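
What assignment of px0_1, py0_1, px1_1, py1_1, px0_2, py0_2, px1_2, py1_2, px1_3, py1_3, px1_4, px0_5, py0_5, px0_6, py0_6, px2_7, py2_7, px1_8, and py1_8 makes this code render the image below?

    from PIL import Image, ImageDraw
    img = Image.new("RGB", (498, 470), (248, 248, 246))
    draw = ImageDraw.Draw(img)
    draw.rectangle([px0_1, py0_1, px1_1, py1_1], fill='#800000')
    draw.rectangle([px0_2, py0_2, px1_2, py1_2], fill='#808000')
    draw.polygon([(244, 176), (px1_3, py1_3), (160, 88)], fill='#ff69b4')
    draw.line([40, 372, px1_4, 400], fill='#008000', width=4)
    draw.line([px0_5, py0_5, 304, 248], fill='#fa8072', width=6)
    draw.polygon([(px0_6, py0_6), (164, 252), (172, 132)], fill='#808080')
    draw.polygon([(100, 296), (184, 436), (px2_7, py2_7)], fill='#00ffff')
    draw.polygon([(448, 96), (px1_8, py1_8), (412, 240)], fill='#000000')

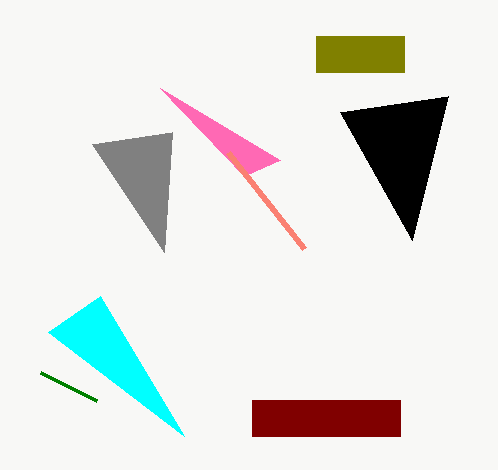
px0_1 = 252
py0_1 = 400
px1_1 = 400
py1_1 = 436
px0_2 = 316
py0_2 = 36
px1_2 = 404
py1_2 = 72
px1_3 = 280
py1_3 = 160
px1_4 = 96
px0_5 = 228
py0_5 = 152
px0_6 = 92
py0_6 = 144
px2_7 = 48
py2_7 = 332
px1_8 = 340
py1_8 = 112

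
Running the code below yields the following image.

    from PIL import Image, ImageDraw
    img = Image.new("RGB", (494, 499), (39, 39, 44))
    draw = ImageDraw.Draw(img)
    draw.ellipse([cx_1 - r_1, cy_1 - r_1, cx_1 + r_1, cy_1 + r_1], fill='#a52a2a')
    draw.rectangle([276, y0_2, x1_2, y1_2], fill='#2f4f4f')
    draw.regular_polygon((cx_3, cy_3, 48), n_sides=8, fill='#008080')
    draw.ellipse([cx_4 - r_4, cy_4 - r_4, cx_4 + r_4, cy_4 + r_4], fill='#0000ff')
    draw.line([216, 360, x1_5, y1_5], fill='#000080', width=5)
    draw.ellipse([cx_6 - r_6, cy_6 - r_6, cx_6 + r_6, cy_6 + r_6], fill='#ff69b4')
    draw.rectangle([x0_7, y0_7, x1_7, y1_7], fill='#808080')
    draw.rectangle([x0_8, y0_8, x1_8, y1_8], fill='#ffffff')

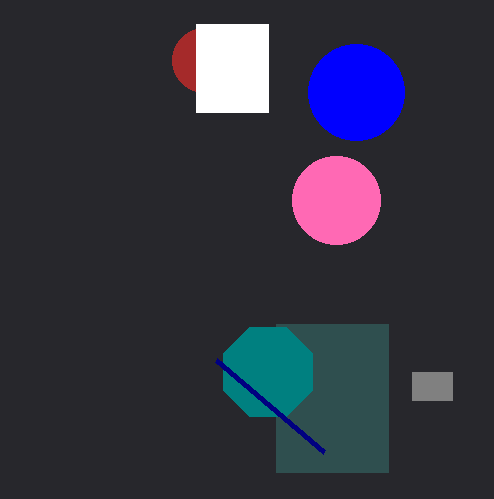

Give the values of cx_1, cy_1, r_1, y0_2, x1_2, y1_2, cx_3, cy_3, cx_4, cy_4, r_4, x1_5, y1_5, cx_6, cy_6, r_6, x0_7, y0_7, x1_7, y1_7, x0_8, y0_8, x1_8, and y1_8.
cx_1 = 204
cy_1 = 60
r_1 = 32
y0_2 = 324
x1_2 = 388
y1_2 = 472
cx_3 = 268
cy_3 = 372
cx_4 = 356
cy_4 = 92
r_4 = 48
x1_5 = 324
y1_5 = 452
cx_6 = 336
cy_6 = 200
r_6 = 44
x0_7 = 412
y0_7 = 372
x1_7 = 452
y1_7 = 400
x0_8 = 196
y0_8 = 24
x1_8 = 268
y1_8 = 112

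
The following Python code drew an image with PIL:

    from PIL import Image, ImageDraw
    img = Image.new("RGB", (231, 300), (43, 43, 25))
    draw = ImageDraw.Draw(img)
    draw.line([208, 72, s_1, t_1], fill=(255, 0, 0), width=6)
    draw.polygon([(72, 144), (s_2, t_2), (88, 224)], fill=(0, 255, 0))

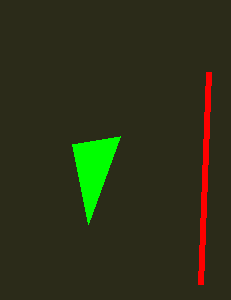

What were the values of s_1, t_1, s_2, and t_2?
s_1 = 200, t_1 = 284, s_2 = 120, t_2 = 136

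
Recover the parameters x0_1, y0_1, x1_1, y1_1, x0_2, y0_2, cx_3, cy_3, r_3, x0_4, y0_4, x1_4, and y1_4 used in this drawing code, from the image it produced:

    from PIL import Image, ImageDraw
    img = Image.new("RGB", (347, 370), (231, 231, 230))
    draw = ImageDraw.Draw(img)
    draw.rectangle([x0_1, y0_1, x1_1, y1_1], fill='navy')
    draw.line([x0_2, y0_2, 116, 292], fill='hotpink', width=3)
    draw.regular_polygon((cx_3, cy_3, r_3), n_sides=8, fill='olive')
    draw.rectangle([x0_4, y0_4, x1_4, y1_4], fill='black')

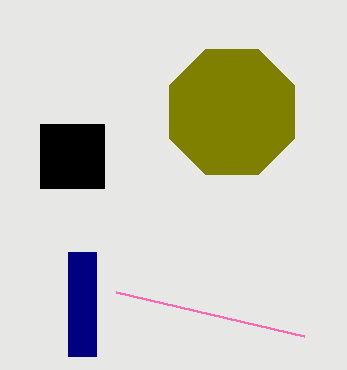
x0_1 = 68; y0_1 = 252; x1_1 = 96; y1_1 = 356; x0_2 = 304; y0_2 = 336; cx_3 = 232; cy_3 = 112; r_3 = 68; x0_4 = 40; y0_4 = 124; x1_4 = 104; y1_4 = 188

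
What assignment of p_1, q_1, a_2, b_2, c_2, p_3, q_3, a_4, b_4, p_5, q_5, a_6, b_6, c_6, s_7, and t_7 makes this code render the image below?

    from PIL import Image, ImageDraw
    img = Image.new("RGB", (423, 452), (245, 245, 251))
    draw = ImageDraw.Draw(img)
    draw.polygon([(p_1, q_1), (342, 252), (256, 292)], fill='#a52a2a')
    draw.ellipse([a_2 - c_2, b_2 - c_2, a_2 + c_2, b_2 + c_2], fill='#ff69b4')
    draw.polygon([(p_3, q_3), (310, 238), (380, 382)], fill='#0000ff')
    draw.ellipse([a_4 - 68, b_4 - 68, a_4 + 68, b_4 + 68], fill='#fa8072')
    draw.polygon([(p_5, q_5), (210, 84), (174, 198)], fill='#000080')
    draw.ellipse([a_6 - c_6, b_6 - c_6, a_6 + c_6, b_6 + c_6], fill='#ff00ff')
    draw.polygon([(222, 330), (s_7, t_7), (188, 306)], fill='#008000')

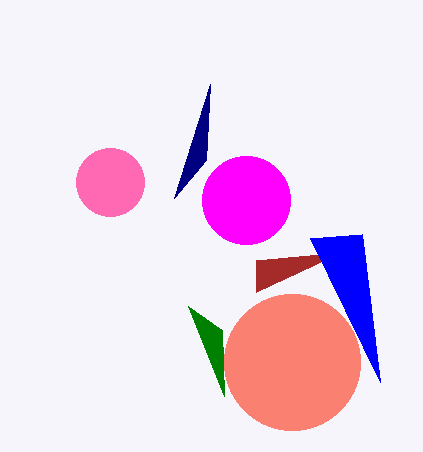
p_1 = 256, q_1 = 260, a_2 = 110, b_2 = 182, c_2 = 34, p_3 = 362, q_3 = 234, a_4 = 292, b_4 = 362, p_5 = 206, q_5 = 160, a_6 = 246, b_6 = 200, c_6 = 44, s_7 = 224, t_7 = 396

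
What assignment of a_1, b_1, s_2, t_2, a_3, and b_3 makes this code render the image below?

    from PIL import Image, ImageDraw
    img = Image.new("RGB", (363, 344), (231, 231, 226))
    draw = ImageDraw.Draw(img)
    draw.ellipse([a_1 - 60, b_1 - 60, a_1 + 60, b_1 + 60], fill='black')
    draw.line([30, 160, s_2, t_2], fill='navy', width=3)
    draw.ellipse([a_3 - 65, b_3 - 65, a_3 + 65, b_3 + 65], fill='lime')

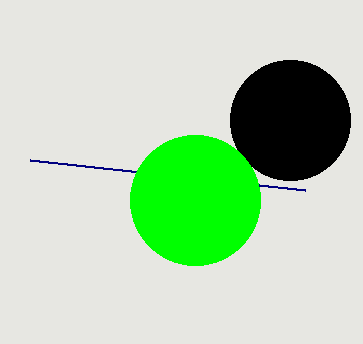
a_1 = 290, b_1 = 120, s_2 = 305, t_2 = 190, a_3 = 195, b_3 = 200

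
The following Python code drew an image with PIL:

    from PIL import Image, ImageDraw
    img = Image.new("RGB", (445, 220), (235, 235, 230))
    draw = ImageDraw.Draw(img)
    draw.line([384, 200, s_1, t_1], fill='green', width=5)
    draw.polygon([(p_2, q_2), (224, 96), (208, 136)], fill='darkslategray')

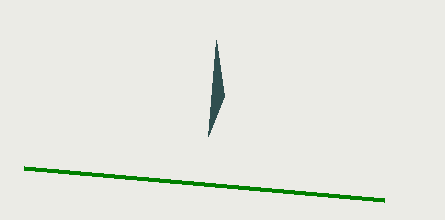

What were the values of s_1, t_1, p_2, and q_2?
s_1 = 24
t_1 = 168
p_2 = 216
q_2 = 40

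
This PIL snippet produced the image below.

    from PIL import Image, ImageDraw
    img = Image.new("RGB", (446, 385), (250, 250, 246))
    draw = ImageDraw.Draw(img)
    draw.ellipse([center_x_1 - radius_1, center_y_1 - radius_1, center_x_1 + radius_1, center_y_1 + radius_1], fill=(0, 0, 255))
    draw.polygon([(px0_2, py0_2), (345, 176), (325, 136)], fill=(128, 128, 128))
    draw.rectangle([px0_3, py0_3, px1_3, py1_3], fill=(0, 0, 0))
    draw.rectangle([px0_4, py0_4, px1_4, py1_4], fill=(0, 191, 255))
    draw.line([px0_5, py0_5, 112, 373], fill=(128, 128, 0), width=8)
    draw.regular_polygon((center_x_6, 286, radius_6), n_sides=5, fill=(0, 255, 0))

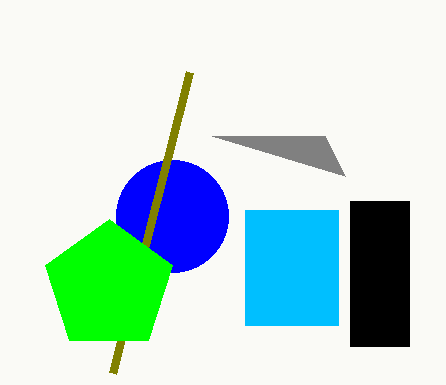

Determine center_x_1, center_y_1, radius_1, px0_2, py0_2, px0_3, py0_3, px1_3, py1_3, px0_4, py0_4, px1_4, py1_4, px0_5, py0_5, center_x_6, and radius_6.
center_x_1 = 172
center_y_1 = 216
radius_1 = 56
px0_2 = 212
py0_2 = 136
px0_3 = 350
py0_3 = 201
px1_3 = 409
py1_3 = 346
px0_4 = 245
py0_4 = 210
px1_4 = 338
py1_4 = 325
px0_5 = 189
py0_5 = 72
center_x_6 = 109
radius_6 = 67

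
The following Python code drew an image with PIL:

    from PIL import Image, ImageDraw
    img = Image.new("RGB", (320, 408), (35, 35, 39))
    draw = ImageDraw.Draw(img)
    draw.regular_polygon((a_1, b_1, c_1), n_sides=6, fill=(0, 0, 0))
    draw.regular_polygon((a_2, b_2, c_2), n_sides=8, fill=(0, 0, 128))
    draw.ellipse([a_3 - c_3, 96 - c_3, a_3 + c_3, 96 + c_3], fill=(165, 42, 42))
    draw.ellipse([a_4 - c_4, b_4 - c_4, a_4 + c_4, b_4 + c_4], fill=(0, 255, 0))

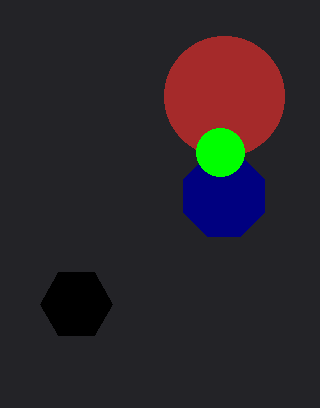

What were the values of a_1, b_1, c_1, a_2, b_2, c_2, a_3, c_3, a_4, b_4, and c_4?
a_1 = 76; b_1 = 304; c_1 = 36; a_2 = 224; b_2 = 196; c_2 = 44; a_3 = 224; c_3 = 60; a_4 = 220; b_4 = 152; c_4 = 24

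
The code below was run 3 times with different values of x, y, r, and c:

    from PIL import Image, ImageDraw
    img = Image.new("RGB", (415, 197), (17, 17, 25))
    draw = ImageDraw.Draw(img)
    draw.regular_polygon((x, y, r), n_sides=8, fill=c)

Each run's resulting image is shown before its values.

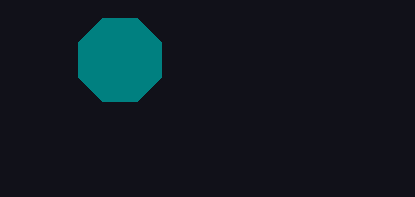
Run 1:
x = 120
y = 60
r = 45
c = 'teal'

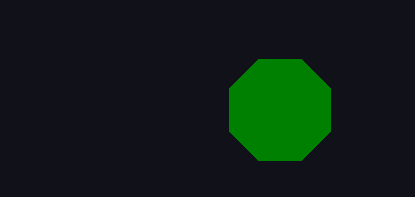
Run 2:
x = 280; y = 110; r = 55; c = 'green'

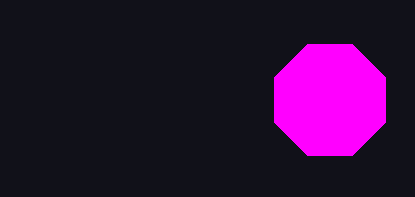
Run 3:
x = 330; y = 100; r = 60; c = 'magenta'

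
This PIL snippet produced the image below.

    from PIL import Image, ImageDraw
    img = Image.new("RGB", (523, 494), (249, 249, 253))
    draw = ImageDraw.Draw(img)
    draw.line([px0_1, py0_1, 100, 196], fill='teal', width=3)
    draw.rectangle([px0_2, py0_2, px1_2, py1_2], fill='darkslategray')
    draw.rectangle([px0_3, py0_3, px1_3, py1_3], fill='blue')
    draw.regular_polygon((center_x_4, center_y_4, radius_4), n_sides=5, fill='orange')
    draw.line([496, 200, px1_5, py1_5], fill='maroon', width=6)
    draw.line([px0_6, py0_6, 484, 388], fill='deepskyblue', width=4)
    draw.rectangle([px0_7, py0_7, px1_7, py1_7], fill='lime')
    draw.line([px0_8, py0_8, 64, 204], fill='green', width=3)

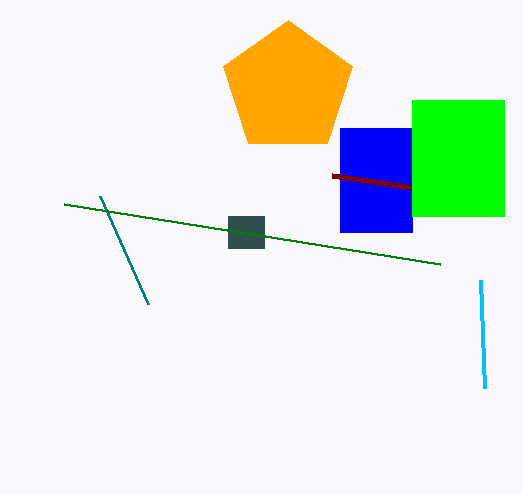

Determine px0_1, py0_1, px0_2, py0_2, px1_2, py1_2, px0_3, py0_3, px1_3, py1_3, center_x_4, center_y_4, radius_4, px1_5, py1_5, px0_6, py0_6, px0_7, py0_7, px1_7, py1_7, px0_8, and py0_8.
px0_1 = 148; py0_1 = 304; px0_2 = 228; py0_2 = 216; px1_2 = 264; py1_2 = 248; px0_3 = 340; py0_3 = 128; px1_3 = 412; py1_3 = 232; center_x_4 = 288; center_y_4 = 88; radius_4 = 68; px1_5 = 332; py1_5 = 176; px0_6 = 480; py0_6 = 280; px0_7 = 412; py0_7 = 100; px1_7 = 504; py1_7 = 216; px0_8 = 440; py0_8 = 264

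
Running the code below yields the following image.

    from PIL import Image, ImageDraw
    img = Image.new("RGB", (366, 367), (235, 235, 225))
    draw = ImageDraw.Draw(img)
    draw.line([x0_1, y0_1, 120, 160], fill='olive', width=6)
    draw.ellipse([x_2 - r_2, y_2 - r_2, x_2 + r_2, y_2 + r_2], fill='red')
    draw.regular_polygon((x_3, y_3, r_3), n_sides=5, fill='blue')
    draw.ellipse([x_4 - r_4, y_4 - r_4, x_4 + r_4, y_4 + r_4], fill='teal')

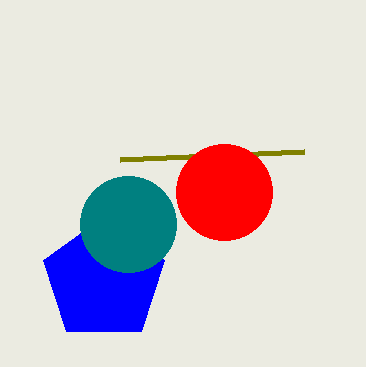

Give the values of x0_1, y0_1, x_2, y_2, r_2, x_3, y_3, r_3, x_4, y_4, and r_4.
x0_1 = 304; y0_1 = 152; x_2 = 224; y_2 = 192; r_2 = 48; x_3 = 104; y_3 = 280; r_3 = 64; x_4 = 128; y_4 = 224; r_4 = 48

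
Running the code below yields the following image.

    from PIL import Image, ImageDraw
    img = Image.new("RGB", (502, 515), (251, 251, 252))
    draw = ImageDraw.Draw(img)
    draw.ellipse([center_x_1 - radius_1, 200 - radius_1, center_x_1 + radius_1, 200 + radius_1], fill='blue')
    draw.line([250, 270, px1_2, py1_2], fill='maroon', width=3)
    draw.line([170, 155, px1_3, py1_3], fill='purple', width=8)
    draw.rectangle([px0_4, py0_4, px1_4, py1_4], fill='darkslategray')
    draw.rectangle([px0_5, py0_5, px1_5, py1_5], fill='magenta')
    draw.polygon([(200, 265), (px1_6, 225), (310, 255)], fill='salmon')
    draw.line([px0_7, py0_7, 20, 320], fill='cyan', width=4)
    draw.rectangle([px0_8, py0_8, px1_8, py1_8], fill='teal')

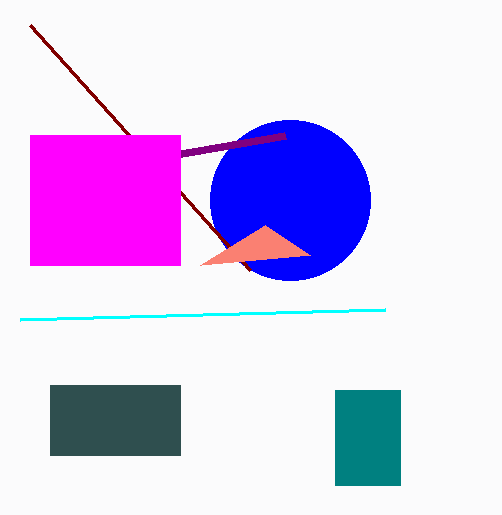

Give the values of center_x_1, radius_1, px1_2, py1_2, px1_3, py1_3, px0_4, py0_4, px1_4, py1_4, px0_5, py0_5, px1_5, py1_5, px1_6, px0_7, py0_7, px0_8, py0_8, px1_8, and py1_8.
center_x_1 = 290; radius_1 = 80; px1_2 = 30; py1_2 = 25; px1_3 = 285; py1_3 = 135; px0_4 = 50; py0_4 = 385; px1_4 = 180; py1_4 = 455; px0_5 = 30; py0_5 = 135; px1_5 = 180; py1_5 = 265; px1_6 = 265; px0_7 = 385; py0_7 = 310; px0_8 = 335; py0_8 = 390; px1_8 = 400; py1_8 = 485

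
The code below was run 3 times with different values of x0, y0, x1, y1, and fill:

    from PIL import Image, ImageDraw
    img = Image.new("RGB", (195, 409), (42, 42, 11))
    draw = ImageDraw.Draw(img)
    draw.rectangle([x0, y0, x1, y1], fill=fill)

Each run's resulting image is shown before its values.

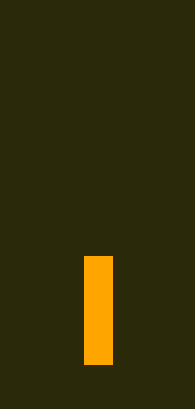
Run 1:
x0 = 84, y0 = 256, x1 = 112, y1 = 364, fill = 'orange'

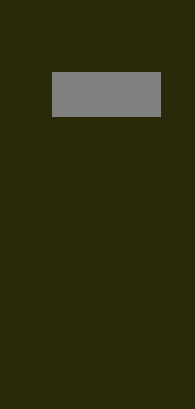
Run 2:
x0 = 52, y0 = 72, x1 = 160, y1 = 116, fill = 'gray'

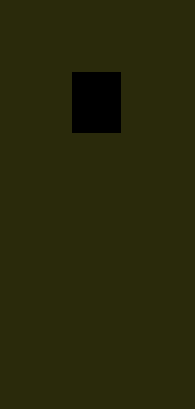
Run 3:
x0 = 72
y0 = 72
x1 = 120
y1 = 132
fill = 'black'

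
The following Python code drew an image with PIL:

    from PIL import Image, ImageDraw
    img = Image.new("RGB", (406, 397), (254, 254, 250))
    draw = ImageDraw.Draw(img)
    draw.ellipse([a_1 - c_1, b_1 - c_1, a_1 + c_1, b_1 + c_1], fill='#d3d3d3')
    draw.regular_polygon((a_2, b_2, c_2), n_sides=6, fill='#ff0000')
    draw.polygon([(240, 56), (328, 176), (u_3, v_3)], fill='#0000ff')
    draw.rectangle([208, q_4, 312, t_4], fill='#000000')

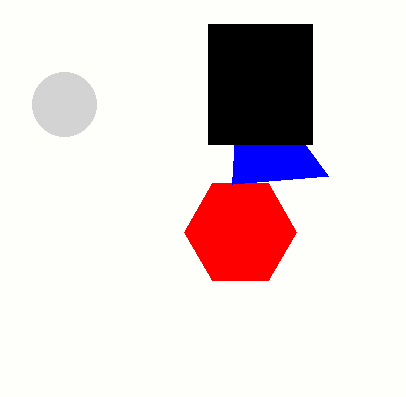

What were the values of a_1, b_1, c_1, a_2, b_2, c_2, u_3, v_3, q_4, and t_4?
a_1 = 64
b_1 = 104
c_1 = 32
a_2 = 240
b_2 = 232
c_2 = 56
u_3 = 232
v_3 = 184
q_4 = 24
t_4 = 144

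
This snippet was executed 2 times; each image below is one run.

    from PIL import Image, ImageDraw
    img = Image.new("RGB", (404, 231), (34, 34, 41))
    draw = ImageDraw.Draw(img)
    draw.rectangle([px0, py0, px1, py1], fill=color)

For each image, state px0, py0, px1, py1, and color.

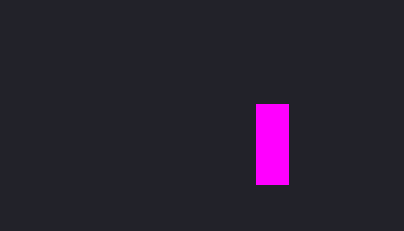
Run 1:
px0 = 256; py0 = 104; px1 = 288; py1 = 184; color = 'magenta'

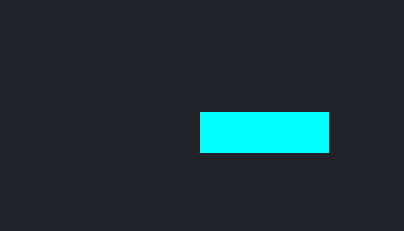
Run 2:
px0 = 200
py0 = 112
px1 = 328
py1 = 152
color = 'cyan'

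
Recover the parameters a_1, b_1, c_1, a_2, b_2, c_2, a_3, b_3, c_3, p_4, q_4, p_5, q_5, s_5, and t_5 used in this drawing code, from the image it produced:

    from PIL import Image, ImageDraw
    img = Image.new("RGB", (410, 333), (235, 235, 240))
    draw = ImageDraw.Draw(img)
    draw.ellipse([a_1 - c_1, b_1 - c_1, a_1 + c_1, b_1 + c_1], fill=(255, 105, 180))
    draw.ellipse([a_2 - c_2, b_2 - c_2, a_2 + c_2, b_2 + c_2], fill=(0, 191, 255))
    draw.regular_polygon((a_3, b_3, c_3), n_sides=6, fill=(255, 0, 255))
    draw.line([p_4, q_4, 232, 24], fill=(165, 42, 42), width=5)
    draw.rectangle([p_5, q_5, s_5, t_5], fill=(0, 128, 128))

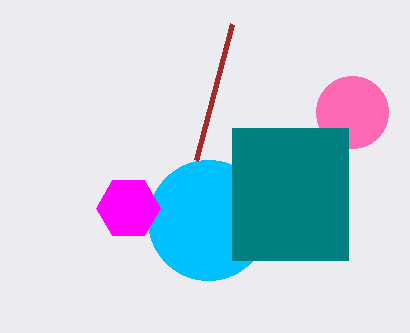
a_1 = 352, b_1 = 112, c_1 = 36, a_2 = 208, b_2 = 220, c_2 = 60, a_3 = 128, b_3 = 208, c_3 = 32, p_4 = 196, q_4 = 160, p_5 = 232, q_5 = 128, s_5 = 348, t_5 = 260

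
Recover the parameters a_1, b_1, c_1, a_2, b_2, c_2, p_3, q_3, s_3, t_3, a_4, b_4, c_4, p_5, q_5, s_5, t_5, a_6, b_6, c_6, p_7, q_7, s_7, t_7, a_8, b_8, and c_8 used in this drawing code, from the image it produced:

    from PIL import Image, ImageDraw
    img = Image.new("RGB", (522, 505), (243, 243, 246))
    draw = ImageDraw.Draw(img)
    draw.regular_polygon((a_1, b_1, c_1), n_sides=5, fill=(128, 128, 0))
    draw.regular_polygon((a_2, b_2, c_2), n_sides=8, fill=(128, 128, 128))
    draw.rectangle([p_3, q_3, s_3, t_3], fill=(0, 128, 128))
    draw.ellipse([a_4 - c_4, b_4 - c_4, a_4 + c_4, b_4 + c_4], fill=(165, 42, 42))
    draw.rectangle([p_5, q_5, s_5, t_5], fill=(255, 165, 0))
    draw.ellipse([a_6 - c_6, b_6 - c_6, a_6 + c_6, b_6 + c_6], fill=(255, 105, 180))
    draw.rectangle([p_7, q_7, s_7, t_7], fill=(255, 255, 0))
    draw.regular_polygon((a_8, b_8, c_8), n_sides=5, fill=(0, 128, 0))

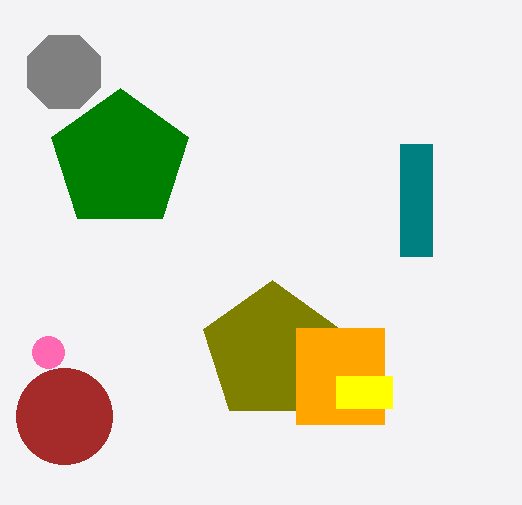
a_1 = 272, b_1 = 352, c_1 = 72, a_2 = 64, b_2 = 72, c_2 = 40, p_3 = 400, q_3 = 144, s_3 = 432, t_3 = 256, a_4 = 64, b_4 = 416, c_4 = 48, p_5 = 296, q_5 = 328, s_5 = 384, t_5 = 424, a_6 = 48, b_6 = 352, c_6 = 16, p_7 = 336, q_7 = 376, s_7 = 392, t_7 = 408, a_8 = 120, b_8 = 160, c_8 = 72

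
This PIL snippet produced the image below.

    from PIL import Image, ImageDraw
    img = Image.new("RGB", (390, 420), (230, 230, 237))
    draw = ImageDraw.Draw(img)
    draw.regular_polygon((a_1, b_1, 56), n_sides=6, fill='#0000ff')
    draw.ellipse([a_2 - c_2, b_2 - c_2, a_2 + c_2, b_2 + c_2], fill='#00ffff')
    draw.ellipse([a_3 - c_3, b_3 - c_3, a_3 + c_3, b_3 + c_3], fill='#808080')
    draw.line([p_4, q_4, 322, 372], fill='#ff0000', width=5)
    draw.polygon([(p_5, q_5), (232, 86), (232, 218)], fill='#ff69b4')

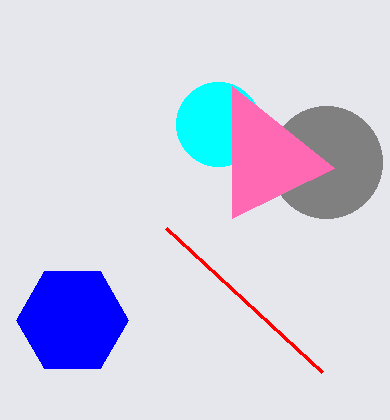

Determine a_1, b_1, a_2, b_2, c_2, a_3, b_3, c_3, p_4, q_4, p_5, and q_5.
a_1 = 72; b_1 = 320; a_2 = 218; b_2 = 124; c_2 = 42; a_3 = 326; b_3 = 162; c_3 = 56; p_4 = 166; q_4 = 228; p_5 = 334; q_5 = 168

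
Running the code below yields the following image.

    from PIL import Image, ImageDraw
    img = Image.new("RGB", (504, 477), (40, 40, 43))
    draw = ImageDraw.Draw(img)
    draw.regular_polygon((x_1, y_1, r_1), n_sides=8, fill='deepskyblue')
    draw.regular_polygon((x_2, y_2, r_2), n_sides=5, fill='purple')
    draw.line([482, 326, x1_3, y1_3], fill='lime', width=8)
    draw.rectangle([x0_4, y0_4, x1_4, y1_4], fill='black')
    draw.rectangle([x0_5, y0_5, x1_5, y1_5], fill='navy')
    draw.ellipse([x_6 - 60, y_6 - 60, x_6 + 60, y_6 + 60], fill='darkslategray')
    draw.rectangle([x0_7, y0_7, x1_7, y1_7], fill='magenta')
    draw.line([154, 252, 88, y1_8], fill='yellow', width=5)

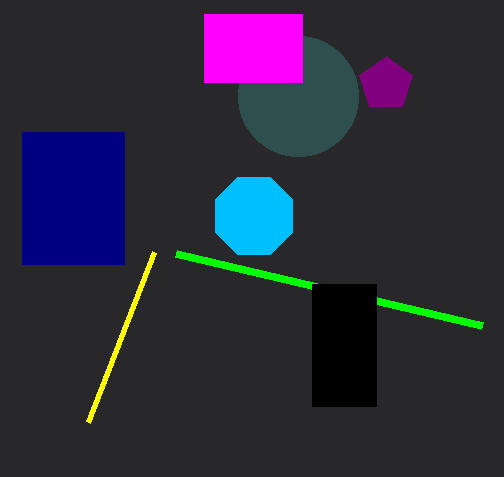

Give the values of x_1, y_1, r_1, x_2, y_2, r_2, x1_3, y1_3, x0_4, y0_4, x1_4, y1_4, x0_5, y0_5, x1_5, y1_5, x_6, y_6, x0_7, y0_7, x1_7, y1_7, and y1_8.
x_1 = 254; y_1 = 216; r_1 = 42; x_2 = 386; y_2 = 84; r_2 = 28; x1_3 = 176; y1_3 = 254; x0_4 = 312; y0_4 = 284; x1_4 = 376; y1_4 = 406; x0_5 = 22; y0_5 = 132; x1_5 = 124; y1_5 = 264; x_6 = 298; y_6 = 96; x0_7 = 204; y0_7 = 14; x1_7 = 302; y1_7 = 82; y1_8 = 422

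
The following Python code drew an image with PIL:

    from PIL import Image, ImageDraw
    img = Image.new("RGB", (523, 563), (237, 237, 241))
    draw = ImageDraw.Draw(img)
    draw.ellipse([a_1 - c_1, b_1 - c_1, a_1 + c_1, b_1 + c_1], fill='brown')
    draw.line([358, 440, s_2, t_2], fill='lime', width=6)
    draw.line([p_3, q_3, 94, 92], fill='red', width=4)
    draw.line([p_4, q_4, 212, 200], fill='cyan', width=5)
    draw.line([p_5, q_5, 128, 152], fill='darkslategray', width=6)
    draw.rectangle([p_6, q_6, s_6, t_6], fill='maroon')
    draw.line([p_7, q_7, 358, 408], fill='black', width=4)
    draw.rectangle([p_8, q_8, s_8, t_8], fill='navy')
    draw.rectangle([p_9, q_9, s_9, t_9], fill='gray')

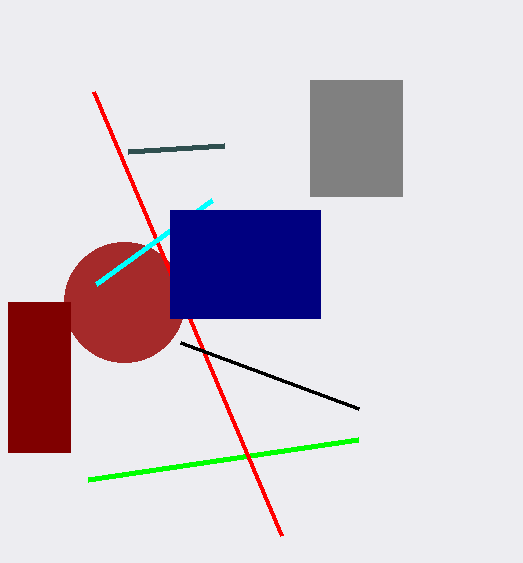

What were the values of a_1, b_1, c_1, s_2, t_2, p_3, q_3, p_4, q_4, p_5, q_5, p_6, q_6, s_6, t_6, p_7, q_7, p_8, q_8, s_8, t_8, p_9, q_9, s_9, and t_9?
a_1 = 124, b_1 = 302, c_1 = 60, s_2 = 88, t_2 = 480, p_3 = 282, q_3 = 536, p_4 = 96, q_4 = 284, p_5 = 224, q_5 = 146, p_6 = 8, q_6 = 302, s_6 = 70, t_6 = 452, p_7 = 180, q_7 = 342, p_8 = 170, q_8 = 210, s_8 = 320, t_8 = 318, p_9 = 310, q_9 = 80, s_9 = 402, t_9 = 196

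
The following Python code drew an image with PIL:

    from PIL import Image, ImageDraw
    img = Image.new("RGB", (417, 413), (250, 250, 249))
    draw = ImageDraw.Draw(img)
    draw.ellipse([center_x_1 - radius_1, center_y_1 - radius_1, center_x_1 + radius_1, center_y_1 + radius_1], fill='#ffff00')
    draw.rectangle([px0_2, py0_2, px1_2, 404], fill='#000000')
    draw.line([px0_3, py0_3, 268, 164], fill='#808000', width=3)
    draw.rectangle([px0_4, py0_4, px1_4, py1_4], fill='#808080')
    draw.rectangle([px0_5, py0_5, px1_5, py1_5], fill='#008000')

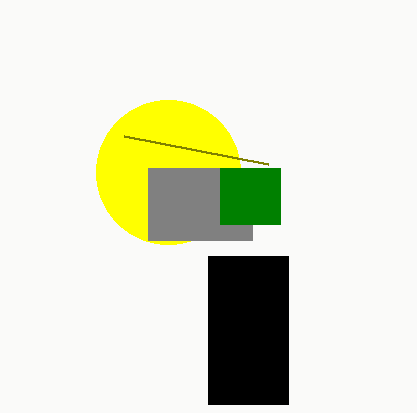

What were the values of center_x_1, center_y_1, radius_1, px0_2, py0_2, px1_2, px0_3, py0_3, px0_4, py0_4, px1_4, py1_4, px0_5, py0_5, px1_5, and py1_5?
center_x_1 = 168
center_y_1 = 172
radius_1 = 72
px0_2 = 208
py0_2 = 256
px1_2 = 288
px0_3 = 124
py0_3 = 136
px0_4 = 148
py0_4 = 168
px1_4 = 252
py1_4 = 240
px0_5 = 220
py0_5 = 168
px1_5 = 280
py1_5 = 224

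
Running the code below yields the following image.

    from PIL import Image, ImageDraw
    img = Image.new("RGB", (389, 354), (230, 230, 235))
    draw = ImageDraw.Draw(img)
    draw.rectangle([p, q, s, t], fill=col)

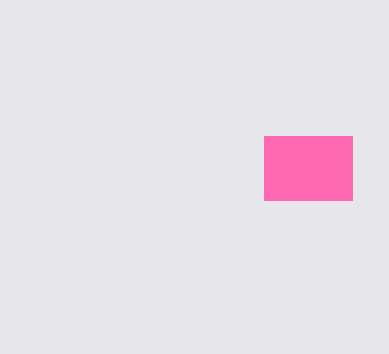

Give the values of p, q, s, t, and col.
p = 264, q = 136, s = 352, t = 200, col = 'hotpink'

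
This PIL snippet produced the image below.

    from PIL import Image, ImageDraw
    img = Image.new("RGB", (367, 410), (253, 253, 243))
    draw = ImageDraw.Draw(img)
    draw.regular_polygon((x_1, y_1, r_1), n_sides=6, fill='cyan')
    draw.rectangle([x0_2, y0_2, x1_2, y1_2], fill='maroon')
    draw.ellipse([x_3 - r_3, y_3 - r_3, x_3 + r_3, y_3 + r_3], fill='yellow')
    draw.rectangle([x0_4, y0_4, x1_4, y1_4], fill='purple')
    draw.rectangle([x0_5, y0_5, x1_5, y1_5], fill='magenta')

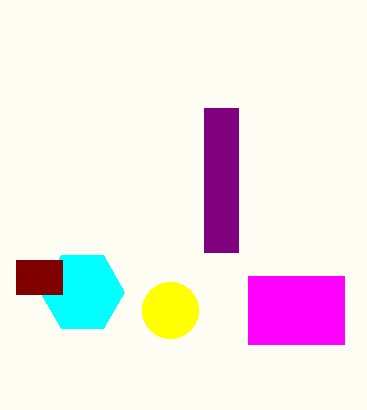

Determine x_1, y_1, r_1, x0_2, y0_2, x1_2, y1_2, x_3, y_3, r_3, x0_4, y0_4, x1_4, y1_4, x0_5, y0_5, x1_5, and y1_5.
x_1 = 82; y_1 = 292; r_1 = 42; x0_2 = 16; y0_2 = 260; x1_2 = 62; y1_2 = 294; x_3 = 170; y_3 = 310; r_3 = 28; x0_4 = 204; y0_4 = 108; x1_4 = 238; y1_4 = 252; x0_5 = 248; y0_5 = 276; x1_5 = 344; y1_5 = 344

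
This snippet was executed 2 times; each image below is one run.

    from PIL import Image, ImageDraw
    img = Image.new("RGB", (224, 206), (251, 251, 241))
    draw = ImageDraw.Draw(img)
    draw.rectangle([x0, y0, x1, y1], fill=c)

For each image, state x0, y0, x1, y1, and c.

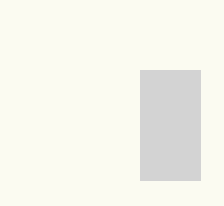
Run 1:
x0 = 140
y0 = 70
x1 = 200
y1 = 180
c = 'lightgray'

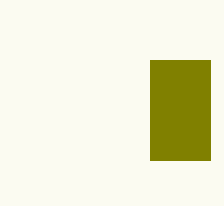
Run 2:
x0 = 150; y0 = 60; x1 = 210; y1 = 160; c = 'olive'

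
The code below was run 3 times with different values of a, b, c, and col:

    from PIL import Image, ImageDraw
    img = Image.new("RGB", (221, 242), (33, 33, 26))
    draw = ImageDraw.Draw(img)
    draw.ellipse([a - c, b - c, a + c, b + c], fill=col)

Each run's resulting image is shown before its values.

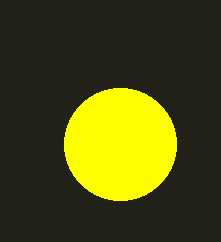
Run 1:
a = 120; b = 144; c = 56; col = 'yellow'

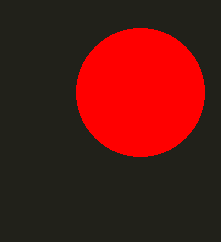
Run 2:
a = 140
b = 92
c = 64
col = 'red'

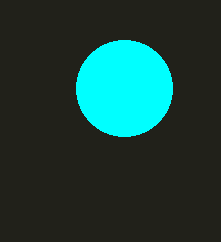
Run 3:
a = 124
b = 88
c = 48
col = 'cyan'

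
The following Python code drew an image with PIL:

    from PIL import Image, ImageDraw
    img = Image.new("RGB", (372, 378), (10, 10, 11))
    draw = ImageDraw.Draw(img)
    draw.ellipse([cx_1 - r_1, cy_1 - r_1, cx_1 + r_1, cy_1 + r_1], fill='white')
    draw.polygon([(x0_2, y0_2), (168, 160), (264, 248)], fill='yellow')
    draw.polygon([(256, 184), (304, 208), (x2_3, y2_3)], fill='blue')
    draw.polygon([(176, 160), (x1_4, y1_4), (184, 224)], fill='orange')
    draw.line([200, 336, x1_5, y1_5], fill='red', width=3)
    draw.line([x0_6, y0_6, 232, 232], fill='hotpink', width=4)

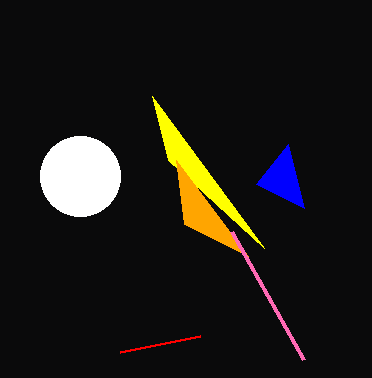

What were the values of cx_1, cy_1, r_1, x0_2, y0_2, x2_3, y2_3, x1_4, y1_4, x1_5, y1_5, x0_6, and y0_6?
cx_1 = 80; cy_1 = 176; r_1 = 40; x0_2 = 152; y0_2 = 96; x2_3 = 288; y2_3 = 144; x1_4 = 248; y1_4 = 256; x1_5 = 120; y1_5 = 352; x0_6 = 304; y0_6 = 360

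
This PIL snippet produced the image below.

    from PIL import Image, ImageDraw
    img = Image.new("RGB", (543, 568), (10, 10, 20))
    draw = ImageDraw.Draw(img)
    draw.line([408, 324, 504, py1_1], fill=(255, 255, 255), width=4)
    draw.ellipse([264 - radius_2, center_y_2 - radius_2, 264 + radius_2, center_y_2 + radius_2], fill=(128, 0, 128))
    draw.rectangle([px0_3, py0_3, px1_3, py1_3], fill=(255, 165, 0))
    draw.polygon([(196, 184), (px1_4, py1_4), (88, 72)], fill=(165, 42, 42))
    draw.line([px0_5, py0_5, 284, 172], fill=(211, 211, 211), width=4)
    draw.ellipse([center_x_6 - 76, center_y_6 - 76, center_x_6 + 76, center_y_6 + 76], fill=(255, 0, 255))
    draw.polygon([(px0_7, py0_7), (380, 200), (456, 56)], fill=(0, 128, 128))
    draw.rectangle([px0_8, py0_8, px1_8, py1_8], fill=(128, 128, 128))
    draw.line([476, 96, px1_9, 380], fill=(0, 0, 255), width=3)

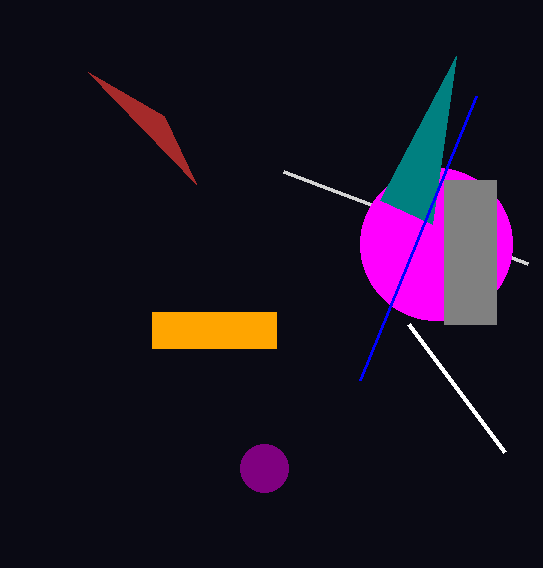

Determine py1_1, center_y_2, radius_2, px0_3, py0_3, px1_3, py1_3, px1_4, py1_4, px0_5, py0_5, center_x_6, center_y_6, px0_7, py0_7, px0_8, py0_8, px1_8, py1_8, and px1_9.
py1_1 = 452; center_y_2 = 468; radius_2 = 24; px0_3 = 152; py0_3 = 312; px1_3 = 276; py1_3 = 348; px1_4 = 164; py1_4 = 116; px0_5 = 528; py0_5 = 264; center_x_6 = 436; center_y_6 = 244; px0_7 = 432; py0_7 = 224; px0_8 = 444; py0_8 = 180; px1_8 = 496; py1_8 = 324; px1_9 = 360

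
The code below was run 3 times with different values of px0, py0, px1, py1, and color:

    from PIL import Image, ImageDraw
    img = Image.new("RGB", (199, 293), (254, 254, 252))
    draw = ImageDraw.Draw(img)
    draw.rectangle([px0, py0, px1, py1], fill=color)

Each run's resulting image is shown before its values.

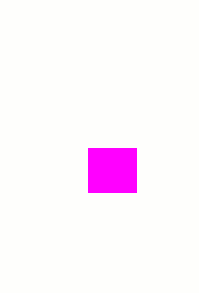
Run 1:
px0 = 88, py0 = 148, px1 = 136, py1 = 192, color = 'magenta'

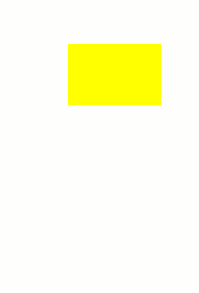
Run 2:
px0 = 68, py0 = 44, px1 = 160, py1 = 104, color = 'yellow'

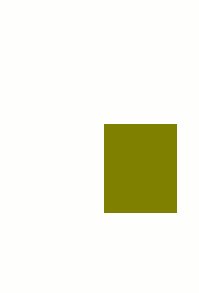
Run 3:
px0 = 104, py0 = 124, px1 = 176, py1 = 212, color = 'olive'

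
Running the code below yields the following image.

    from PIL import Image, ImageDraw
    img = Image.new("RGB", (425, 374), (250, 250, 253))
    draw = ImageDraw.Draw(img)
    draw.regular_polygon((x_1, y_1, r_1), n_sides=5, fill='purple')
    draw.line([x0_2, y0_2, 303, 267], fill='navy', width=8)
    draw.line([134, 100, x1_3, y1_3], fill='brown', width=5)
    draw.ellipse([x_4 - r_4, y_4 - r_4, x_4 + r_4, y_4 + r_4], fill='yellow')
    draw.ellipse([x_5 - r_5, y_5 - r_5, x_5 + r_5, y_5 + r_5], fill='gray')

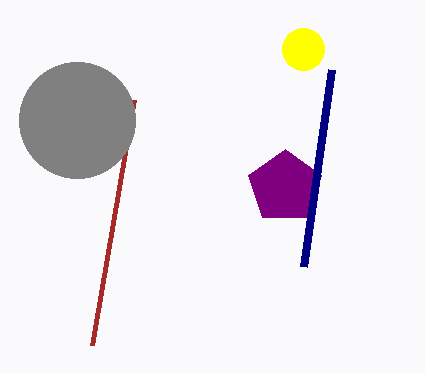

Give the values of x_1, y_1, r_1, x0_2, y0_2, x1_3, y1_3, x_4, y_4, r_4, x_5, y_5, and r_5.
x_1 = 285
y_1 = 187
r_1 = 38
x0_2 = 331
y0_2 = 70
x1_3 = 92
y1_3 = 345
x_4 = 303
y_4 = 49
r_4 = 21
x_5 = 77
y_5 = 120
r_5 = 58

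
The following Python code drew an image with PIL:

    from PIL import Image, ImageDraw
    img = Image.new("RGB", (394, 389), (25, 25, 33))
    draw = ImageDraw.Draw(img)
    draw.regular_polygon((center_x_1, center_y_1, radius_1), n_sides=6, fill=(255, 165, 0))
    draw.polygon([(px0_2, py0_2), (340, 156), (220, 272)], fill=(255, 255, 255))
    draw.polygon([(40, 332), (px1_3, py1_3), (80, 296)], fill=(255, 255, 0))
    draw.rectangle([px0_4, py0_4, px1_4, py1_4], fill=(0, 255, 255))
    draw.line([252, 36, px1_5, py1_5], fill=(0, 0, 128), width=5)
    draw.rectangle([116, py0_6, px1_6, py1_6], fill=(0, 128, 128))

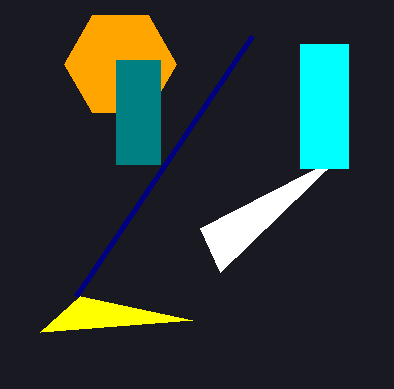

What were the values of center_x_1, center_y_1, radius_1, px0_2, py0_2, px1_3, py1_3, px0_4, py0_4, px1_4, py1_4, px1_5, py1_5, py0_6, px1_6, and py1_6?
center_x_1 = 120, center_y_1 = 64, radius_1 = 56, px0_2 = 200, py0_2 = 228, px1_3 = 192, py1_3 = 320, px0_4 = 300, py0_4 = 44, px1_4 = 348, py1_4 = 168, px1_5 = 76, py1_5 = 296, py0_6 = 60, px1_6 = 160, py1_6 = 164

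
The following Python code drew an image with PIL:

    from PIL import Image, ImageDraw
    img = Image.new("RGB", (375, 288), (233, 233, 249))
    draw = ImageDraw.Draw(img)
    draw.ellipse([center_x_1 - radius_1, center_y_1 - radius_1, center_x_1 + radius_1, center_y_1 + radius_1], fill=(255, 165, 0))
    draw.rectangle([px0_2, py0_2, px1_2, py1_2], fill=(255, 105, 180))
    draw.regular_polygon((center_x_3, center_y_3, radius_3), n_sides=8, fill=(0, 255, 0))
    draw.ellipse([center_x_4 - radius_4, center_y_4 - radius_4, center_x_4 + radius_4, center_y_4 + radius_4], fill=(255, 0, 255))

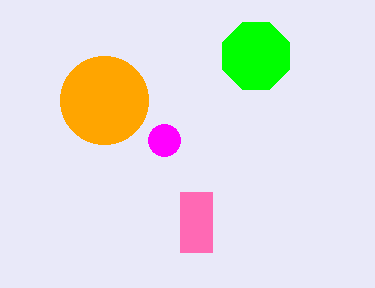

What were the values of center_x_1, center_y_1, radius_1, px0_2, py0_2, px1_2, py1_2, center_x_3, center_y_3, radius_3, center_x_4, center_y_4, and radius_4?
center_x_1 = 104; center_y_1 = 100; radius_1 = 44; px0_2 = 180; py0_2 = 192; px1_2 = 212; py1_2 = 252; center_x_3 = 256; center_y_3 = 56; radius_3 = 36; center_x_4 = 164; center_y_4 = 140; radius_4 = 16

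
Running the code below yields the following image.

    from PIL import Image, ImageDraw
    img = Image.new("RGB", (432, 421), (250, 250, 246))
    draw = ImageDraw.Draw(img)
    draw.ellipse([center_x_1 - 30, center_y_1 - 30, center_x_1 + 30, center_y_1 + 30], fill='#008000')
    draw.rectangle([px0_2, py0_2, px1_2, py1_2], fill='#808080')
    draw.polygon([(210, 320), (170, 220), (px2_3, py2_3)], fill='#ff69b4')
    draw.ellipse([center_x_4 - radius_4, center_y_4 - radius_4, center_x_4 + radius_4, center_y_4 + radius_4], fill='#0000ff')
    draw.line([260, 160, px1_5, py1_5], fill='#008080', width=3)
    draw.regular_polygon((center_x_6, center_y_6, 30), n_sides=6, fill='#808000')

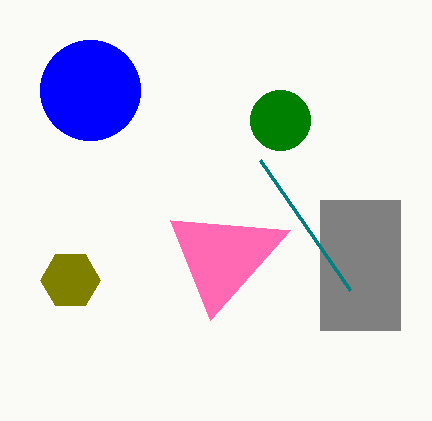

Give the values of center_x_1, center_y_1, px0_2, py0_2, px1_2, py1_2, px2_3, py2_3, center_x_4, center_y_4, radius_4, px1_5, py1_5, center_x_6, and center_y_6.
center_x_1 = 280, center_y_1 = 120, px0_2 = 320, py0_2 = 200, px1_2 = 400, py1_2 = 330, px2_3 = 290, py2_3 = 230, center_x_4 = 90, center_y_4 = 90, radius_4 = 50, px1_5 = 350, py1_5 = 290, center_x_6 = 70, center_y_6 = 280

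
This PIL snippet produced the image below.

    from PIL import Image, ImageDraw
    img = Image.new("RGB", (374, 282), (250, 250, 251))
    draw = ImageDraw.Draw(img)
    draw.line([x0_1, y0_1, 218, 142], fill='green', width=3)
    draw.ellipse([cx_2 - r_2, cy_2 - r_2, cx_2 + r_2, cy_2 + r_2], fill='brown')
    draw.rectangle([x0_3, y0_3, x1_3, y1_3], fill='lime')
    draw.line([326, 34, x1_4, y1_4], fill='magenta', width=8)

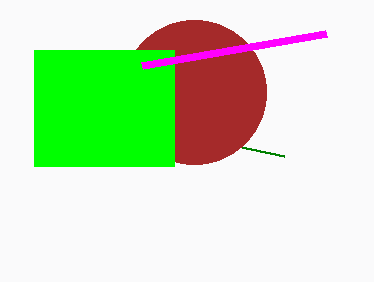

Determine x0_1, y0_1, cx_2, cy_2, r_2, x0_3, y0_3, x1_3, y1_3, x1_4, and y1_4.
x0_1 = 284
y0_1 = 156
cx_2 = 194
cy_2 = 92
r_2 = 72
x0_3 = 34
y0_3 = 50
x1_3 = 174
y1_3 = 166
x1_4 = 142
y1_4 = 66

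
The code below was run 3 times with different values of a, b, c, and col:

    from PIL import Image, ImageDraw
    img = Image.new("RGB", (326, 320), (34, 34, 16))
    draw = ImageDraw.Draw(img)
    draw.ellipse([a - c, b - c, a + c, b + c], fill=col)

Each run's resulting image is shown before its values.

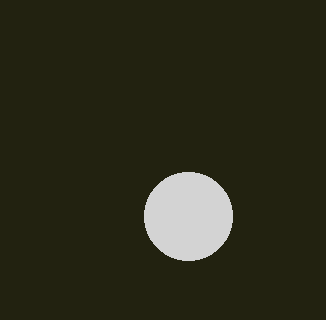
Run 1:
a = 188, b = 216, c = 44, col = 'lightgray'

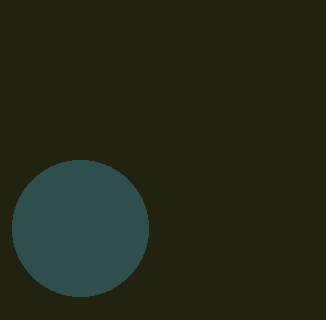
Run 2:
a = 80
b = 228
c = 68
col = 'darkslategray'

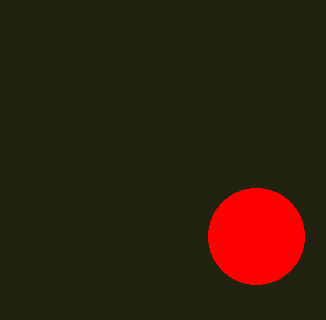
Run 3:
a = 256, b = 236, c = 48, col = 'red'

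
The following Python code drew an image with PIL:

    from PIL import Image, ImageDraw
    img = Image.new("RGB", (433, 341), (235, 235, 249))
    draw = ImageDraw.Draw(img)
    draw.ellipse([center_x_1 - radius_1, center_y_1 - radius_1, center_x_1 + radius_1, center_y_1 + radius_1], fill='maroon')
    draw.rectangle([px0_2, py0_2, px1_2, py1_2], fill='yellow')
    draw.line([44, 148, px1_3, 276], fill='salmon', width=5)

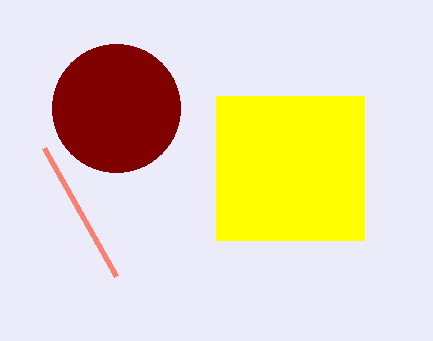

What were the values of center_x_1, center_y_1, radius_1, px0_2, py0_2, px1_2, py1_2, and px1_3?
center_x_1 = 116
center_y_1 = 108
radius_1 = 64
px0_2 = 216
py0_2 = 96
px1_2 = 364
py1_2 = 240
px1_3 = 116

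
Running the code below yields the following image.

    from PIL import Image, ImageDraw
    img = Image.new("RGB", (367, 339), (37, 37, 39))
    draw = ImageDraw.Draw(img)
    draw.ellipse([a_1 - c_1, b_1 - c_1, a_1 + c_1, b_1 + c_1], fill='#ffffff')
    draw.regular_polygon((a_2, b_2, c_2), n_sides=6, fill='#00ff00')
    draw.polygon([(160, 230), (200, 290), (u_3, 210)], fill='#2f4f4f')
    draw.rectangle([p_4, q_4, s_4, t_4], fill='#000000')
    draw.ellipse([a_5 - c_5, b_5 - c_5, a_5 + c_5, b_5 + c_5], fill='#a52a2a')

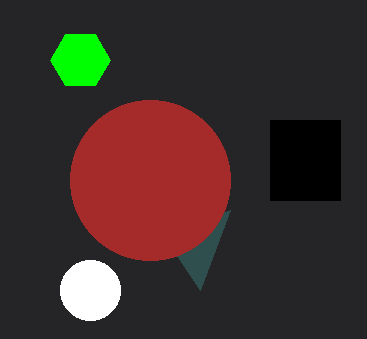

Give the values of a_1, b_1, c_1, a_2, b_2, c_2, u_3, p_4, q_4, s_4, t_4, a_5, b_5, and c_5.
a_1 = 90, b_1 = 290, c_1 = 30, a_2 = 80, b_2 = 60, c_2 = 30, u_3 = 230, p_4 = 270, q_4 = 120, s_4 = 340, t_4 = 200, a_5 = 150, b_5 = 180, c_5 = 80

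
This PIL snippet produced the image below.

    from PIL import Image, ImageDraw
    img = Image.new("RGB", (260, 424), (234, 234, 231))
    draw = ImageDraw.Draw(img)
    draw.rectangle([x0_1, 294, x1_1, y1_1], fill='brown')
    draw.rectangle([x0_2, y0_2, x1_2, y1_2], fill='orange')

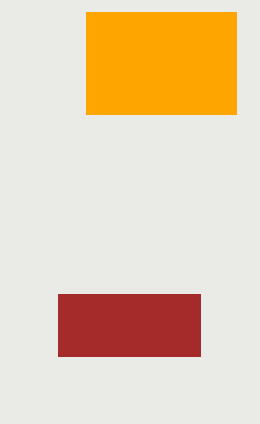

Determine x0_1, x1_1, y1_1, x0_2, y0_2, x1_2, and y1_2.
x0_1 = 58
x1_1 = 200
y1_1 = 356
x0_2 = 86
y0_2 = 12
x1_2 = 236
y1_2 = 114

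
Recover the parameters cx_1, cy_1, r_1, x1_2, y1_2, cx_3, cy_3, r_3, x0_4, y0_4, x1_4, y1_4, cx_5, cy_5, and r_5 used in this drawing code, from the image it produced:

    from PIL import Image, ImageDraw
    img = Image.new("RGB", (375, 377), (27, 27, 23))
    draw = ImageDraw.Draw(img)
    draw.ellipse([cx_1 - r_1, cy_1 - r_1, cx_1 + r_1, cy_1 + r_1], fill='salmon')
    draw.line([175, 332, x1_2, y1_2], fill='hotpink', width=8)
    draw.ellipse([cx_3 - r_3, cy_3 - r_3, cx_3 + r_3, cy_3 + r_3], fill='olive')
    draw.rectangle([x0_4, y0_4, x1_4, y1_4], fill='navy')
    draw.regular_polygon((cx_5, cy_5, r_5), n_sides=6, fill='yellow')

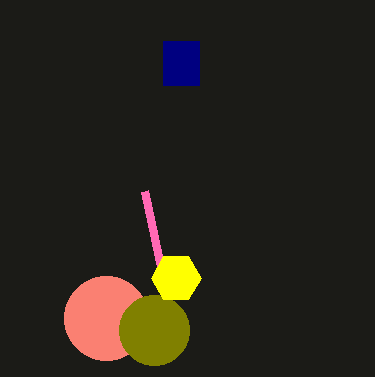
cx_1 = 106, cy_1 = 318, r_1 = 42, x1_2 = 145, y1_2 = 191, cx_3 = 154, cy_3 = 330, r_3 = 35, x0_4 = 163, y0_4 = 41, x1_4 = 199, y1_4 = 85, cx_5 = 176, cy_5 = 278, r_5 = 25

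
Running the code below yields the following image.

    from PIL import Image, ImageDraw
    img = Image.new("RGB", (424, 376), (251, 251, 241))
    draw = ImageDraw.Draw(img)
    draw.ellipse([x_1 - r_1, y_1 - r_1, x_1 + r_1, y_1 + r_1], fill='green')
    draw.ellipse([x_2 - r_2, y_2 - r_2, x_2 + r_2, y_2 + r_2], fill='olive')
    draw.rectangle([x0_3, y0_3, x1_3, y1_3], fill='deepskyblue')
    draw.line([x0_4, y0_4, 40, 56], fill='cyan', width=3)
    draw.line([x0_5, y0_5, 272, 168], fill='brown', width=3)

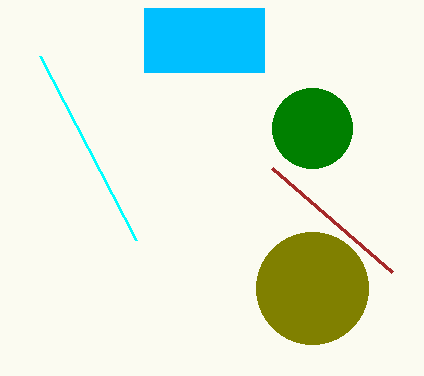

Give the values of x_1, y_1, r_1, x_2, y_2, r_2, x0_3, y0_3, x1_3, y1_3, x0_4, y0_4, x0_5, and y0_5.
x_1 = 312, y_1 = 128, r_1 = 40, x_2 = 312, y_2 = 288, r_2 = 56, x0_3 = 144, y0_3 = 8, x1_3 = 264, y1_3 = 72, x0_4 = 136, y0_4 = 240, x0_5 = 392, y0_5 = 272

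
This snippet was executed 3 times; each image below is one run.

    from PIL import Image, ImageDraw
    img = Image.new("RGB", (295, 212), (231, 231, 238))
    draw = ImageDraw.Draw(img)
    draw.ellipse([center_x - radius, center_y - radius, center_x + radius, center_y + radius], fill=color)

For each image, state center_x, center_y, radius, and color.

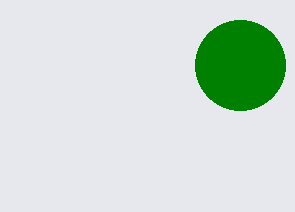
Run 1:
center_x = 240; center_y = 65; radius = 45; color = 'green'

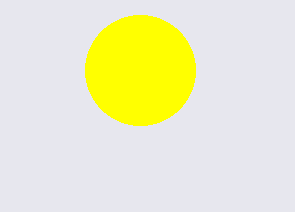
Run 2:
center_x = 140
center_y = 70
radius = 55
color = 'yellow'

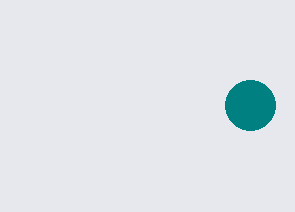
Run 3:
center_x = 250
center_y = 105
radius = 25
color = 'teal'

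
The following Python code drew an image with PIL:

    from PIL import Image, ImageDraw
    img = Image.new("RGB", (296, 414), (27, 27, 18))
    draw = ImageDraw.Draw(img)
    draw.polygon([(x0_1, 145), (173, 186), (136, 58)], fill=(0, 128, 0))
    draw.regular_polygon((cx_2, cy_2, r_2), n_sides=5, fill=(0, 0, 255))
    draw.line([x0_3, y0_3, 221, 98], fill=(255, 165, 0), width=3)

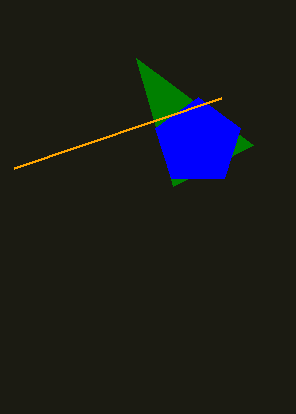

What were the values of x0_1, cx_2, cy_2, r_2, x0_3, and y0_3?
x0_1 = 253, cx_2 = 198, cy_2 = 142, r_2 = 45, x0_3 = 14, y0_3 = 168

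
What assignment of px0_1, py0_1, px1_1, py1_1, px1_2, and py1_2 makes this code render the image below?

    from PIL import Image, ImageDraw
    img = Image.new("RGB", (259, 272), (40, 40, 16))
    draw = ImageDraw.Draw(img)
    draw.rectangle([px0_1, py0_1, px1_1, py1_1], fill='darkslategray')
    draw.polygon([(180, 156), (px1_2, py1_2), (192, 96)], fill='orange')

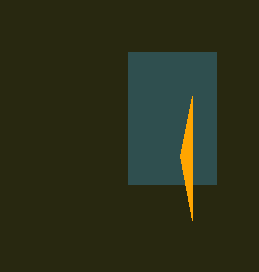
px0_1 = 128
py0_1 = 52
px1_1 = 216
py1_1 = 184
px1_2 = 192
py1_2 = 220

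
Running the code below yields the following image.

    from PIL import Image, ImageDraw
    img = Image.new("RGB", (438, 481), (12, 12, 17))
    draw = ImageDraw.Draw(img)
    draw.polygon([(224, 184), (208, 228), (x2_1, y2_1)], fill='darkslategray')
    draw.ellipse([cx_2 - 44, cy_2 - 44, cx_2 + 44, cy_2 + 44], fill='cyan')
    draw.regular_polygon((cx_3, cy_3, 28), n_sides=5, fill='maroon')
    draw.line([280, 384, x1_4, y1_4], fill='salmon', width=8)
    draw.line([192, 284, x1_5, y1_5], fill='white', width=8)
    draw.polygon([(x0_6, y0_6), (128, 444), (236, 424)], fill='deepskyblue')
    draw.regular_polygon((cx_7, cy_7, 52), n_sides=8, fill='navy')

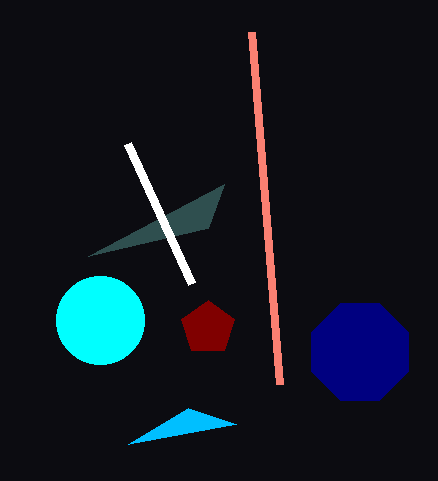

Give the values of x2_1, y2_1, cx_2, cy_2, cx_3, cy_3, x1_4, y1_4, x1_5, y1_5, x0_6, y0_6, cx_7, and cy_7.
x2_1 = 88; y2_1 = 256; cx_2 = 100; cy_2 = 320; cx_3 = 208; cy_3 = 328; x1_4 = 252; y1_4 = 32; x1_5 = 128; y1_5 = 144; x0_6 = 188; y0_6 = 408; cx_7 = 360; cy_7 = 352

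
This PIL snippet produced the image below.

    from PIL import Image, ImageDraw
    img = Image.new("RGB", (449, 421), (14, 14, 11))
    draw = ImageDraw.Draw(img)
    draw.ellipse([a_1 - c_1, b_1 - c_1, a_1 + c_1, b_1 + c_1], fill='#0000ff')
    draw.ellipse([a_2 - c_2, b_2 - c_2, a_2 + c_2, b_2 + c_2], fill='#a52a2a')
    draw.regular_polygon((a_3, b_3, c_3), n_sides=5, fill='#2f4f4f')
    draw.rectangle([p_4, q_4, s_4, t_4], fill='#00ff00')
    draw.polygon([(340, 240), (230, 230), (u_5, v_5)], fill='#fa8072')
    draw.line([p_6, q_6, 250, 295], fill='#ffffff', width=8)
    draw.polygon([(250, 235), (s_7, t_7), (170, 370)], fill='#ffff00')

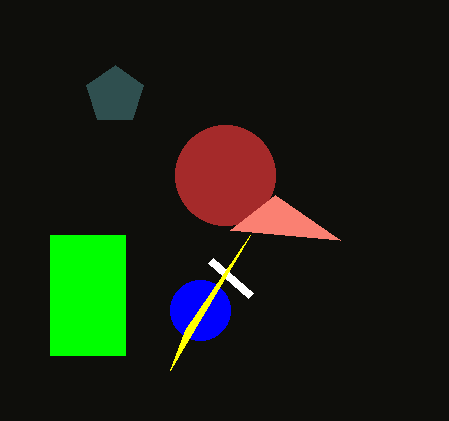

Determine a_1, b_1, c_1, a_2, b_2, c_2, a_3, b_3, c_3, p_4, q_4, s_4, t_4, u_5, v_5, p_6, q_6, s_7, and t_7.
a_1 = 200, b_1 = 310, c_1 = 30, a_2 = 225, b_2 = 175, c_2 = 50, a_3 = 115, b_3 = 95, c_3 = 30, p_4 = 50, q_4 = 235, s_4 = 125, t_4 = 355, u_5 = 275, v_5 = 195, p_6 = 210, q_6 = 260, s_7 = 185, t_7 = 330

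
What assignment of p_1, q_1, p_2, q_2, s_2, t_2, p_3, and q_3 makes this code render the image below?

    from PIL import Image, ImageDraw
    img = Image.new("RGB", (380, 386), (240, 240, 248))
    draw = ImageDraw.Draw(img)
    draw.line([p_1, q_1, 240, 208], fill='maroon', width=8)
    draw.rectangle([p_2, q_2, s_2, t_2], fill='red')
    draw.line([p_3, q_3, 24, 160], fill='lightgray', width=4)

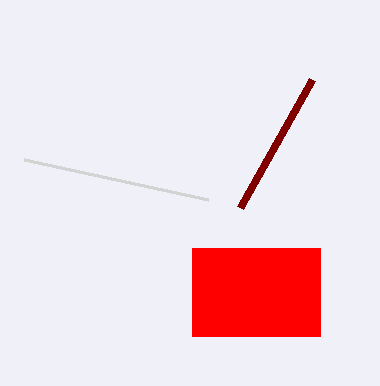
p_1 = 312
q_1 = 80
p_2 = 192
q_2 = 248
s_2 = 320
t_2 = 336
p_3 = 208
q_3 = 200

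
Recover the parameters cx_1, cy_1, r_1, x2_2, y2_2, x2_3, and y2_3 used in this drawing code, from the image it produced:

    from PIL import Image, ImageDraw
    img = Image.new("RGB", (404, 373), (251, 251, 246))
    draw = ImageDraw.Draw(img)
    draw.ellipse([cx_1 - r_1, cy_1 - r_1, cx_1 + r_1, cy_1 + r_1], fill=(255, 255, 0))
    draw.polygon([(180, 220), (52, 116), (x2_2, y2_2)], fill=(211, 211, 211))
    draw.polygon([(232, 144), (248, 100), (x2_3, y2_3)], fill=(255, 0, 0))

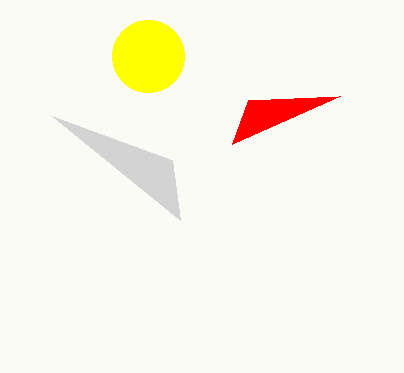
cx_1 = 148, cy_1 = 56, r_1 = 36, x2_2 = 172, y2_2 = 160, x2_3 = 340, y2_3 = 96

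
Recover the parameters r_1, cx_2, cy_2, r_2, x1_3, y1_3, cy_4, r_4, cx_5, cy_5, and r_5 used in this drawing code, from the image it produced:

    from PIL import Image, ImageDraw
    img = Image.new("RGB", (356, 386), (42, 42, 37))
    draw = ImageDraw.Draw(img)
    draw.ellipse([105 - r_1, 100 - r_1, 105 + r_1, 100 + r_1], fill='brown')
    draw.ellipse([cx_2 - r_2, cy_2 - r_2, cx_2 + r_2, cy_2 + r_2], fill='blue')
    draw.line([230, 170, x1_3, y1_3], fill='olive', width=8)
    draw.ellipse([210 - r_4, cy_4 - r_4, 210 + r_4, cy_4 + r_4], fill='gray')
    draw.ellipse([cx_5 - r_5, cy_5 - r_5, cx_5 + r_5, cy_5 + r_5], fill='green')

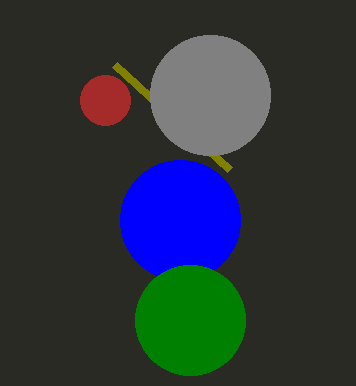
r_1 = 25, cx_2 = 180, cy_2 = 220, r_2 = 60, x1_3 = 115, y1_3 = 65, cy_4 = 95, r_4 = 60, cx_5 = 190, cy_5 = 320, r_5 = 55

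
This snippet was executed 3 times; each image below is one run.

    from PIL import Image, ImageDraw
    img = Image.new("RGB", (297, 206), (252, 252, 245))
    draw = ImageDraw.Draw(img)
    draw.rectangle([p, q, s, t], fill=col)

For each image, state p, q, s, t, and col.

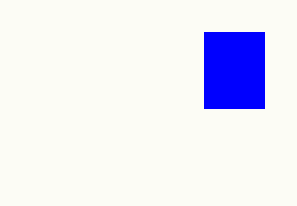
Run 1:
p = 204, q = 32, s = 264, t = 108, col = 'blue'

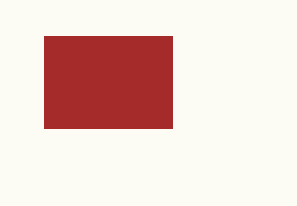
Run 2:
p = 44; q = 36; s = 172; t = 128; col = 'brown'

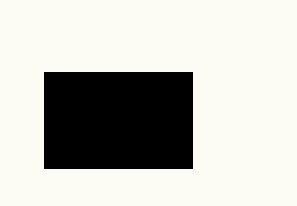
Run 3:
p = 44, q = 72, s = 192, t = 168, col = 'black'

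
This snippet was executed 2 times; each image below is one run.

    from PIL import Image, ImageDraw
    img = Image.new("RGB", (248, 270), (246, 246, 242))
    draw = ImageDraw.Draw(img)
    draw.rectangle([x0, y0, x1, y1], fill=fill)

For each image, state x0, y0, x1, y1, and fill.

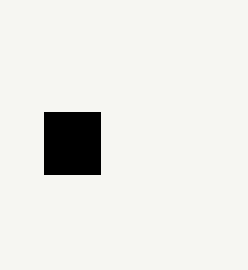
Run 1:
x0 = 44, y0 = 112, x1 = 100, y1 = 174, fill = 'black'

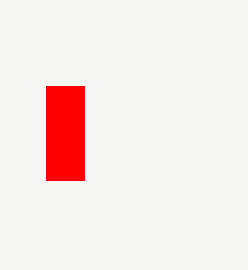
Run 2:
x0 = 46
y0 = 86
x1 = 84
y1 = 180
fill = 'red'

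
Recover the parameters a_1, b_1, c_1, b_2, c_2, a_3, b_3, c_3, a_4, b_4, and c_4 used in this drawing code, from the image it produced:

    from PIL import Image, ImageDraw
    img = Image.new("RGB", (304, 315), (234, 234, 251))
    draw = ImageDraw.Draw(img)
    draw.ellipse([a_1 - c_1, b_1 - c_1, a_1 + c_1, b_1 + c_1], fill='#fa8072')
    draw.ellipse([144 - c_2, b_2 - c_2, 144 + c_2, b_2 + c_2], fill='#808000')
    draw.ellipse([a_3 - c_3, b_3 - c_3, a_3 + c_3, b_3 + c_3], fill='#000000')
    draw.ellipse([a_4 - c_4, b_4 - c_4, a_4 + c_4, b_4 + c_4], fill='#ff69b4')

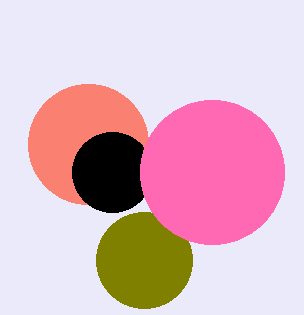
a_1 = 88; b_1 = 144; c_1 = 60; b_2 = 260; c_2 = 48; a_3 = 112; b_3 = 172; c_3 = 40; a_4 = 212; b_4 = 172; c_4 = 72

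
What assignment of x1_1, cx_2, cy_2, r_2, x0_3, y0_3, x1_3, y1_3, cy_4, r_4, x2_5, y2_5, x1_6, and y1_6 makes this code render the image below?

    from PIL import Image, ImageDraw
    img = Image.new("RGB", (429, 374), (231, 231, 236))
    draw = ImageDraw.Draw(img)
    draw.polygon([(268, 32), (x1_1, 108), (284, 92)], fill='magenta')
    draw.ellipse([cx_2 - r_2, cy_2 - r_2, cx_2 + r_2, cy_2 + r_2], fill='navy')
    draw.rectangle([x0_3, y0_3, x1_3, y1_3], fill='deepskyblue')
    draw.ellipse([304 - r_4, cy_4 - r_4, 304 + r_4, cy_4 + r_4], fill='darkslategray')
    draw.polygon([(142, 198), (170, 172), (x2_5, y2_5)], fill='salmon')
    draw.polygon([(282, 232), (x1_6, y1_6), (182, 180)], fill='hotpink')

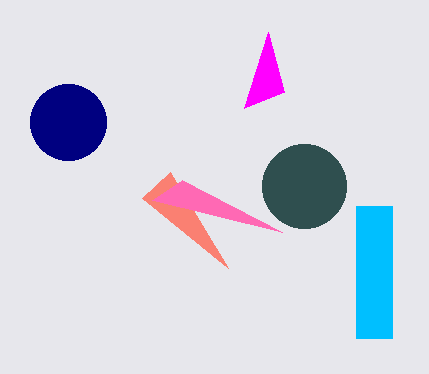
x1_1 = 244; cx_2 = 68; cy_2 = 122; r_2 = 38; x0_3 = 356; y0_3 = 206; x1_3 = 392; y1_3 = 338; cy_4 = 186; r_4 = 42; x2_5 = 228; y2_5 = 268; x1_6 = 152; y1_6 = 200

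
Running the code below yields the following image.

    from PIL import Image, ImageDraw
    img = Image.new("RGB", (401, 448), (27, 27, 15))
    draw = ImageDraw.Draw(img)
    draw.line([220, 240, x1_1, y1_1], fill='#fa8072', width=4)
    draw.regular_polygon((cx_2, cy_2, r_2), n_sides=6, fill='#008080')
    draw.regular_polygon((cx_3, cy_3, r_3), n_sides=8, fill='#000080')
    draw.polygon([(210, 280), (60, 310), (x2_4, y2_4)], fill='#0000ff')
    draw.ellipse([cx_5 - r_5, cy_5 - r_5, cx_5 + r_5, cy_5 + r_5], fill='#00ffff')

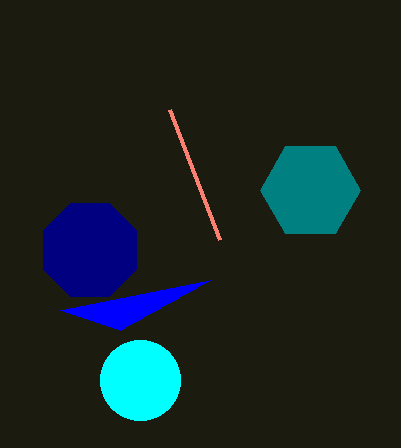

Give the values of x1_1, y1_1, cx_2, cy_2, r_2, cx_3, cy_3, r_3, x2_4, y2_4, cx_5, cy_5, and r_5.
x1_1 = 170, y1_1 = 110, cx_2 = 310, cy_2 = 190, r_2 = 50, cx_3 = 90, cy_3 = 250, r_3 = 50, x2_4 = 120, y2_4 = 330, cx_5 = 140, cy_5 = 380, r_5 = 40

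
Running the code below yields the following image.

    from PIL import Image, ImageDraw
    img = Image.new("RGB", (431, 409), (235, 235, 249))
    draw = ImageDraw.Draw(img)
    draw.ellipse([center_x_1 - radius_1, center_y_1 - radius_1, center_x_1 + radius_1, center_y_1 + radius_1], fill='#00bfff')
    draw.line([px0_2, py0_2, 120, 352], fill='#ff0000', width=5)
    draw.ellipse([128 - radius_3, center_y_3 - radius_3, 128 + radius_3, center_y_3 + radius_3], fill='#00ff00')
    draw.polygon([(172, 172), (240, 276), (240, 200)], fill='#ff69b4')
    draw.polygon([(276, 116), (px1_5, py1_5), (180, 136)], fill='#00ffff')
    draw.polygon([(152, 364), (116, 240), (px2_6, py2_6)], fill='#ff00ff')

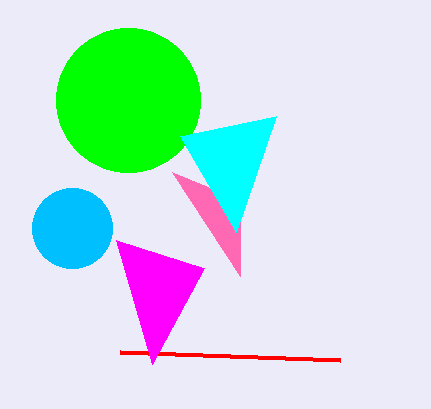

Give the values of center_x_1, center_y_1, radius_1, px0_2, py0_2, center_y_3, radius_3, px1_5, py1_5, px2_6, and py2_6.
center_x_1 = 72; center_y_1 = 228; radius_1 = 40; px0_2 = 340; py0_2 = 360; center_y_3 = 100; radius_3 = 72; px1_5 = 236; py1_5 = 232; px2_6 = 204; py2_6 = 268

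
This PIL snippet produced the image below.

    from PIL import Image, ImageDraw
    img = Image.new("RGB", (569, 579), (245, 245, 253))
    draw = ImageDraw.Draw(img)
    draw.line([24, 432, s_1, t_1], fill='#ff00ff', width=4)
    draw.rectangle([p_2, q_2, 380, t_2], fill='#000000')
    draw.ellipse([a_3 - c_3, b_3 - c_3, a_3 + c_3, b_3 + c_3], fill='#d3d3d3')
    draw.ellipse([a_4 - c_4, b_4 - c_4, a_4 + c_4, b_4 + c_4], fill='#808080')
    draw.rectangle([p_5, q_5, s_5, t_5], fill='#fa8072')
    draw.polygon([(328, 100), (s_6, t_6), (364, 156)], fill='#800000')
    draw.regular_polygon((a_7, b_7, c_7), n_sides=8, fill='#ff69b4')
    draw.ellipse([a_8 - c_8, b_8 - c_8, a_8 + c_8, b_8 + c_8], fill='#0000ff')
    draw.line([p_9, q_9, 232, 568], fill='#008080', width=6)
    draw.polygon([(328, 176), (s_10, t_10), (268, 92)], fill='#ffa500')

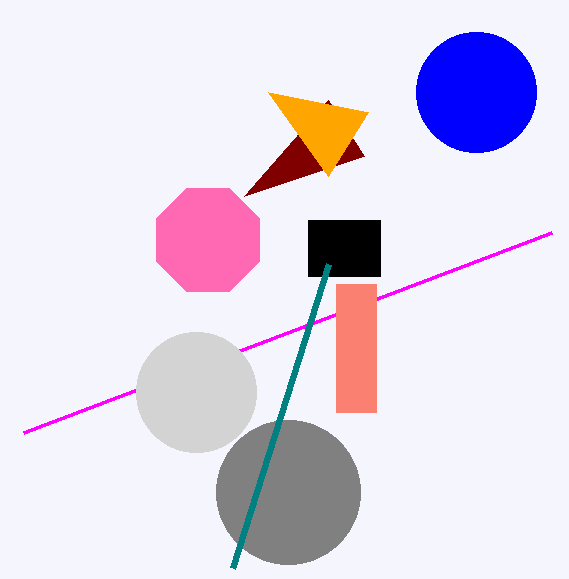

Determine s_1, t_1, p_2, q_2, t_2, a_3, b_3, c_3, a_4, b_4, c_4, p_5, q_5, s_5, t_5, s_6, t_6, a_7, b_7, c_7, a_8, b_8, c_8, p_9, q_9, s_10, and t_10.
s_1 = 552, t_1 = 232, p_2 = 308, q_2 = 220, t_2 = 276, a_3 = 196, b_3 = 392, c_3 = 60, a_4 = 288, b_4 = 492, c_4 = 72, p_5 = 336, q_5 = 284, s_5 = 376, t_5 = 412, s_6 = 244, t_6 = 196, a_7 = 208, b_7 = 240, c_7 = 56, a_8 = 476, b_8 = 92, c_8 = 60, p_9 = 328, q_9 = 264, s_10 = 368, t_10 = 112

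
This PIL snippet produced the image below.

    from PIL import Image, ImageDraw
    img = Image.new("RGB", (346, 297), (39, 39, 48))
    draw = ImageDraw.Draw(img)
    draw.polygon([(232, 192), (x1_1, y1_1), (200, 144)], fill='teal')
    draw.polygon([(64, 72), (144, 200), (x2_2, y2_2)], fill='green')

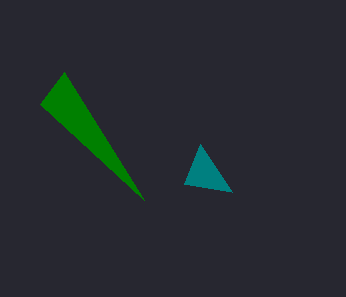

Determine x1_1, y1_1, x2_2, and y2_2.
x1_1 = 184, y1_1 = 184, x2_2 = 40, y2_2 = 104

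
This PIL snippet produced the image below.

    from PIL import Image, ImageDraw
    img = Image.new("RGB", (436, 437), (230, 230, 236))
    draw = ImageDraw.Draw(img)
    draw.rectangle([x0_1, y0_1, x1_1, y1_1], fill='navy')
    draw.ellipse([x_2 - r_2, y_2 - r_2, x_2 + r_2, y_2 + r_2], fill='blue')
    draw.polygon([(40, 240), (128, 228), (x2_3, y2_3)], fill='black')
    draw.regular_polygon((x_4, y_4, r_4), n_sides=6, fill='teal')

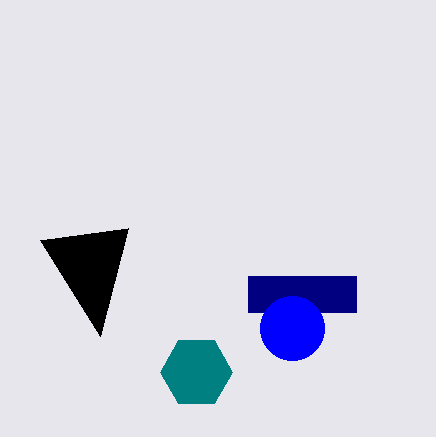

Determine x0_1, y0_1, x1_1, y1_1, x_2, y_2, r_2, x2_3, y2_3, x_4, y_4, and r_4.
x0_1 = 248; y0_1 = 276; x1_1 = 356; y1_1 = 312; x_2 = 292; y_2 = 328; r_2 = 32; x2_3 = 100; y2_3 = 336; x_4 = 196; y_4 = 372; r_4 = 36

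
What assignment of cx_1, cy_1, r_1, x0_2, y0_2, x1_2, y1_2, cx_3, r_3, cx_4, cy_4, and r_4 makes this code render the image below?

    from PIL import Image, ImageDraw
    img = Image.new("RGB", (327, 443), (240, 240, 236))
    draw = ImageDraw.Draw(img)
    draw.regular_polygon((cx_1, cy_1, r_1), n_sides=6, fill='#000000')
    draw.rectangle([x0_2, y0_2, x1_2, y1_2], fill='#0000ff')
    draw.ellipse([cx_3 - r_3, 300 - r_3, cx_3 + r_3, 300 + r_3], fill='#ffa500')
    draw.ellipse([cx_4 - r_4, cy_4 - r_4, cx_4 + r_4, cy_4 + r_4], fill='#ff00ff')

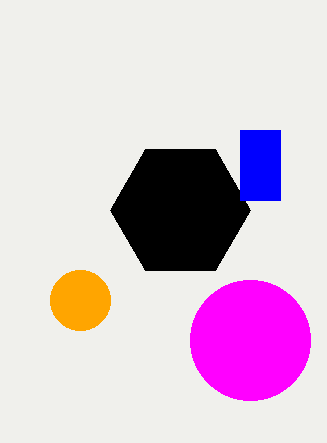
cx_1 = 180, cy_1 = 210, r_1 = 70, x0_2 = 240, y0_2 = 130, x1_2 = 280, y1_2 = 200, cx_3 = 80, r_3 = 30, cx_4 = 250, cy_4 = 340, r_4 = 60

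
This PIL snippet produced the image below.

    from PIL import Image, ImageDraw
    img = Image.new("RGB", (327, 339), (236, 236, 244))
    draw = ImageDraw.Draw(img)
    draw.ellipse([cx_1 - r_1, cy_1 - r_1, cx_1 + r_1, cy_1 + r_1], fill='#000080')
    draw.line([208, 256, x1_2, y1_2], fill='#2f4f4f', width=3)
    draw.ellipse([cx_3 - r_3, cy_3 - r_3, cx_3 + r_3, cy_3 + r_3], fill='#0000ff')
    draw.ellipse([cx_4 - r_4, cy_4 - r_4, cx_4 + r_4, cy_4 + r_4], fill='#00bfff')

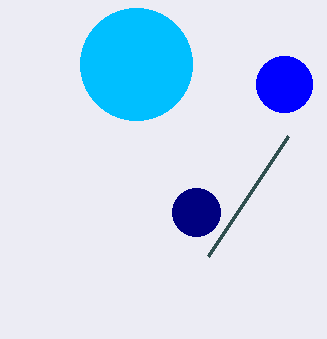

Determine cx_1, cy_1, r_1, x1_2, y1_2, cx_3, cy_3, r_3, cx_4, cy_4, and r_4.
cx_1 = 196; cy_1 = 212; r_1 = 24; x1_2 = 288; y1_2 = 136; cx_3 = 284; cy_3 = 84; r_3 = 28; cx_4 = 136; cy_4 = 64; r_4 = 56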